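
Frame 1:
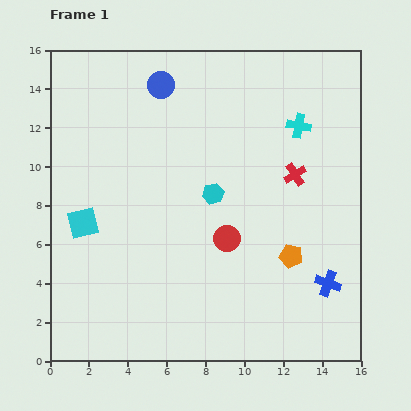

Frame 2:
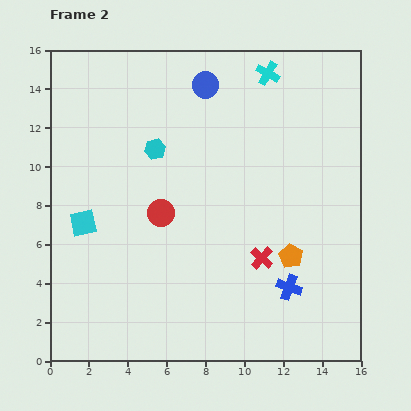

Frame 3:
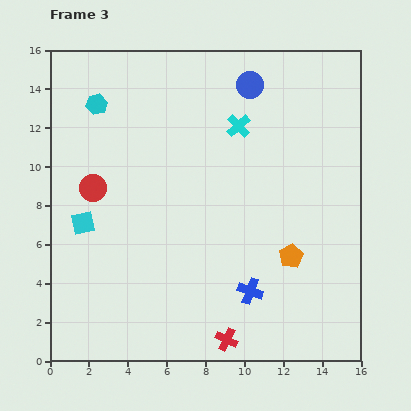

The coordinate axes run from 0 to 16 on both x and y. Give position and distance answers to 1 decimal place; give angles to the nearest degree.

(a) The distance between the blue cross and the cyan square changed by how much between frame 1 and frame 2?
-1.9

Distance in frame 1: 13.0. Distance in frame 2: 11.1.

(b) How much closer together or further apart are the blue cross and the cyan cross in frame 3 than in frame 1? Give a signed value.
+0.3

Distance in frame 1: 8.2. Distance in frame 3: 8.5.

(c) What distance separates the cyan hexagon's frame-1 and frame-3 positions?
7.6

The cyan hexagon moved from (8.4, 8.6) to (2.4, 13.2), a distance of √(6.0² + 4.6²) ≈ 7.6.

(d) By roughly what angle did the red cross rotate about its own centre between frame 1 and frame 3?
32° counter-clockwise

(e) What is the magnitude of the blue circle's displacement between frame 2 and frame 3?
2.3

The blue circle moved from (8.0, 14.2) to (10.3, 14.2), a distance of √(2.3² + 0.0²) ≈ 2.3.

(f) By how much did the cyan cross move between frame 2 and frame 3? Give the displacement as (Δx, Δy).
(-1.5, -2.7)

The cyan cross was at (11.2, 14.8) in frame 2 and (9.7, 12.1) in frame 3.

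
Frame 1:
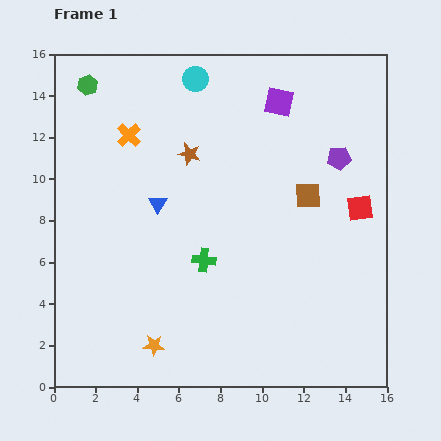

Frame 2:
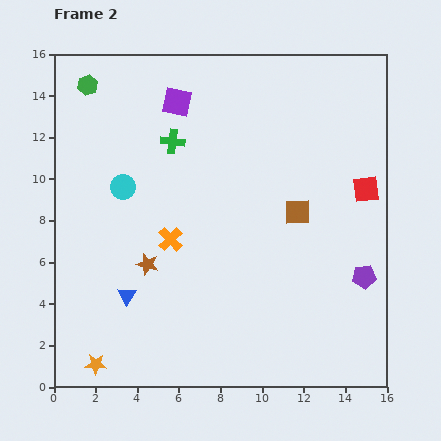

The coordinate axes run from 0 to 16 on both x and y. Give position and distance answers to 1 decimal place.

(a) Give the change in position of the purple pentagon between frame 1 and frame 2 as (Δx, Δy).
(1.2, -5.7)

The purple pentagon was at (13.7, 11.0) in frame 1 and (14.9, 5.3) in frame 2.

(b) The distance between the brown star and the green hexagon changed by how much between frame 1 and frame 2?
+3.2

Distance in frame 1: 5.9. Distance in frame 2: 9.1.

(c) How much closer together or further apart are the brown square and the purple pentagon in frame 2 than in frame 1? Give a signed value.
+2.2

Distance in frame 1: 2.3. Distance in frame 2: 4.5.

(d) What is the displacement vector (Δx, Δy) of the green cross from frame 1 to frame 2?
(-1.5, 5.7)

The green cross was at (7.2, 6.1) in frame 1 and (5.7, 11.8) in frame 2.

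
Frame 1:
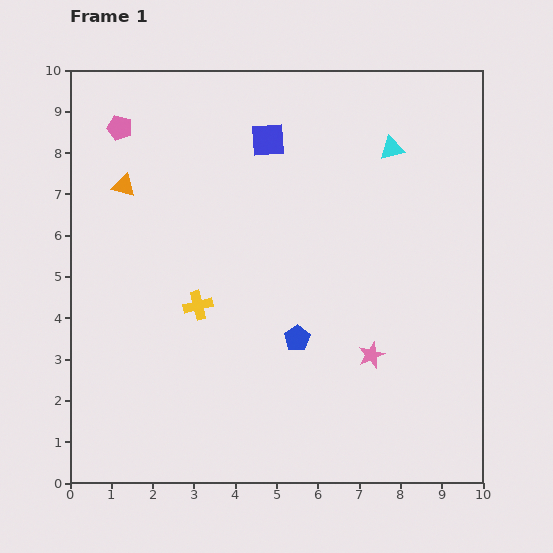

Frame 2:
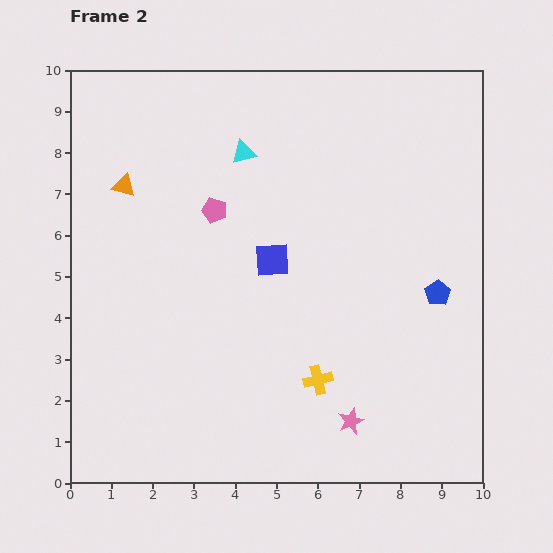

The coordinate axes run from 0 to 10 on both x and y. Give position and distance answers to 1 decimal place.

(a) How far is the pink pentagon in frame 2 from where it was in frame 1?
3.0

The pink pentagon moved from (1.2, 8.6) to (3.5, 6.6), a distance of √(2.3² + 2.0²) ≈ 3.0.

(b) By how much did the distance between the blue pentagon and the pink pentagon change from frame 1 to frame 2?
-0.9

Distance in frame 1: 6.7. Distance in frame 2: 5.8.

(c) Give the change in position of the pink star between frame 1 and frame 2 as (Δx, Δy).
(-0.5, -1.6)

The pink star was at (7.3, 3.1) in frame 1 and (6.8, 1.5) in frame 2.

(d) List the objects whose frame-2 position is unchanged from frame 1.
the orange triangle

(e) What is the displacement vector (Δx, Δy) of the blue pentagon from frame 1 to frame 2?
(3.4, 1.1)

The blue pentagon was at (5.5, 3.5) in frame 1 and (8.9, 4.6) in frame 2.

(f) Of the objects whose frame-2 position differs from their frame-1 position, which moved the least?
the pink star

(moved 1.7)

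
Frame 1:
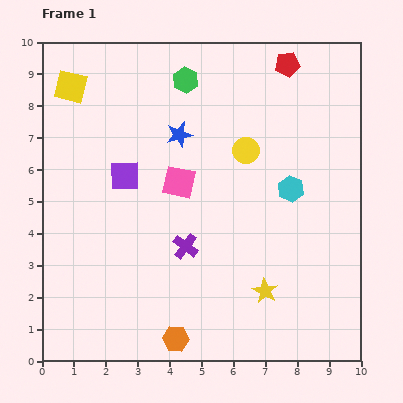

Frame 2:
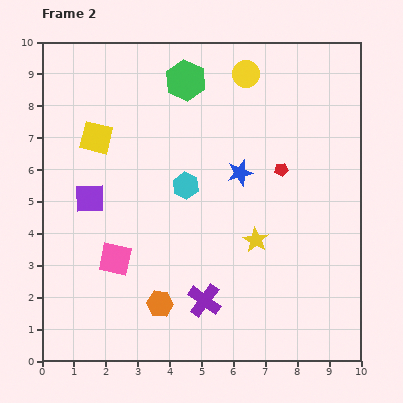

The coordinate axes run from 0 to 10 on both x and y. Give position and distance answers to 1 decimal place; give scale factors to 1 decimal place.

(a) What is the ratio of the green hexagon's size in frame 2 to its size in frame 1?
1.6×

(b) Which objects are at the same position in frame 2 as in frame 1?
the green hexagon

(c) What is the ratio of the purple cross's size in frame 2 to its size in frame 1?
1.3×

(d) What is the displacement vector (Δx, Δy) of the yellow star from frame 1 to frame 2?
(-0.3, 1.6)

The yellow star was at (7.0, 2.2) in frame 1 and (6.7, 3.8) in frame 2.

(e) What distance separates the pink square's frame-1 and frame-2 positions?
3.1

The pink square moved from (4.3, 5.6) to (2.3, 3.2), a distance of √(2.0² + 2.4²) ≈ 3.1.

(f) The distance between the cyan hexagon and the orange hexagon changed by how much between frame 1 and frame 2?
-2.1

Distance in frame 1: 5.9. Distance in frame 2: 3.8.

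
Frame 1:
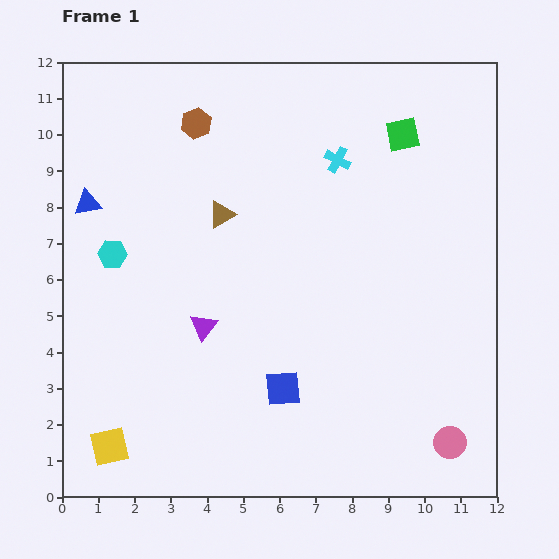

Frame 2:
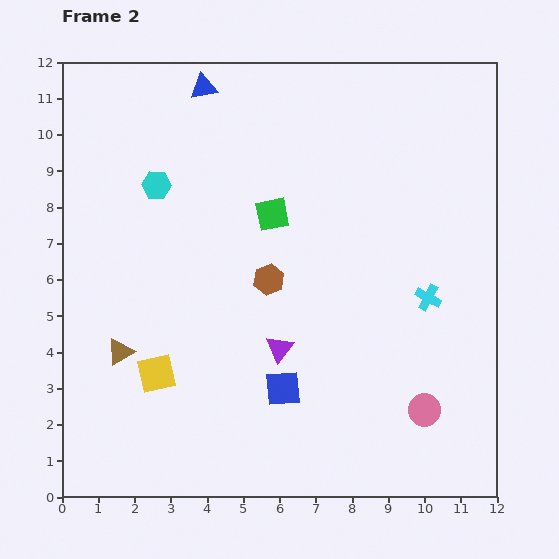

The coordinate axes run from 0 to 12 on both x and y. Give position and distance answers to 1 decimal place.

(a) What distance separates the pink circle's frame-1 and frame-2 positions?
1.1

The pink circle moved from (10.7, 1.5) to (10.0, 2.4), a distance of √(0.7² + 0.9²) ≈ 1.1.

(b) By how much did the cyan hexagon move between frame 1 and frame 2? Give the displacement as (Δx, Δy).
(1.2, 1.9)

The cyan hexagon was at (1.4, 6.7) in frame 1 and (2.6, 8.6) in frame 2.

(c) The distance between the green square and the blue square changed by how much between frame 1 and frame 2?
-2.9

Distance in frame 1: 7.7. Distance in frame 2: 4.8.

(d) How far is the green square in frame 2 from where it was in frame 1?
4.2

The green square moved from (9.4, 10.0) to (5.8, 7.8), a distance of √(3.6² + 2.2²) ≈ 4.2.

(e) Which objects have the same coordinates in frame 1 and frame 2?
the blue square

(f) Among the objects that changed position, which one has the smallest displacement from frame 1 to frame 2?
the pink circle

(moved 1.1)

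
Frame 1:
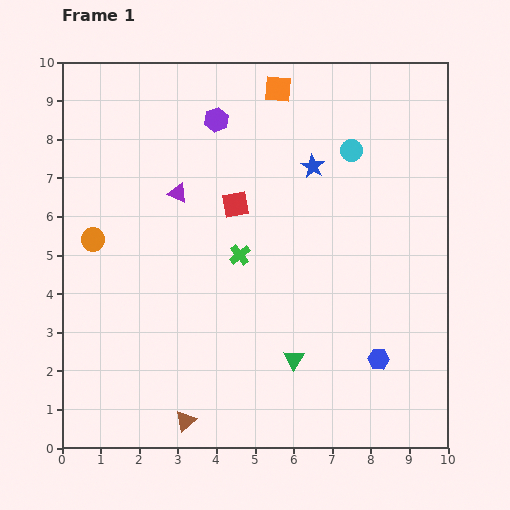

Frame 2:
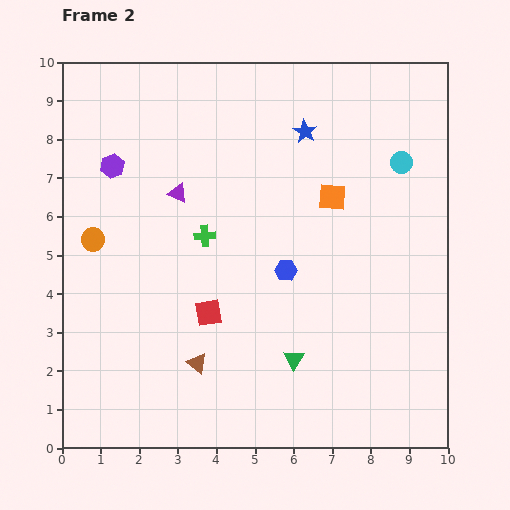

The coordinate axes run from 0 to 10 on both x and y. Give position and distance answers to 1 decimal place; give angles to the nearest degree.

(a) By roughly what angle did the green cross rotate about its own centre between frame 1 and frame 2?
34° clockwise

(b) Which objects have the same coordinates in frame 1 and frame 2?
the green triangle, the orange circle, the purple triangle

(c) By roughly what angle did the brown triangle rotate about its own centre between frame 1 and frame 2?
43° counter-clockwise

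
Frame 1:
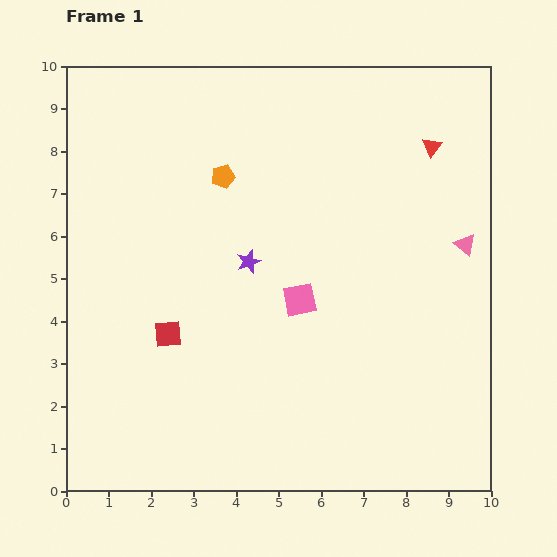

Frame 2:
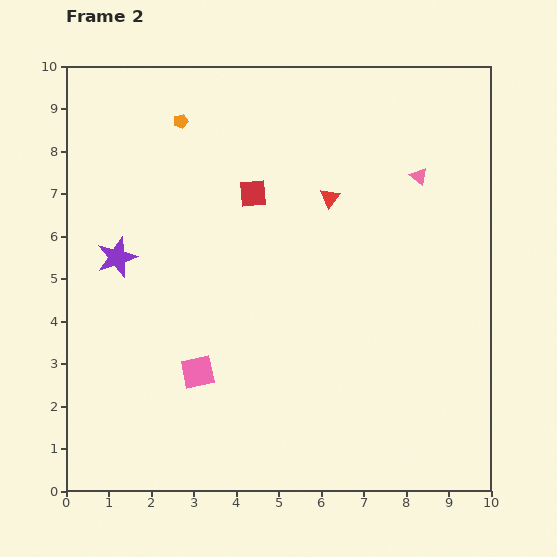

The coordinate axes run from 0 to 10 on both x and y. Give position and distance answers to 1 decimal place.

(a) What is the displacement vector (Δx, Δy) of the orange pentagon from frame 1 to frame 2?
(-1.0, 1.3)

The orange pentagon was at (3.7, 7.4) in frame 1 and (2.7, 8.7) in frame 2.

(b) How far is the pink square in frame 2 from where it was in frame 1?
2.9

The pink square moved from (5.5, 4.5) to (3.1, 2.8), a distance of √(2.4² + 1.7²) ≈ 2.9.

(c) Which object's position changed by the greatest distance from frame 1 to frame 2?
the red square

(moved 3.9; next 3.1)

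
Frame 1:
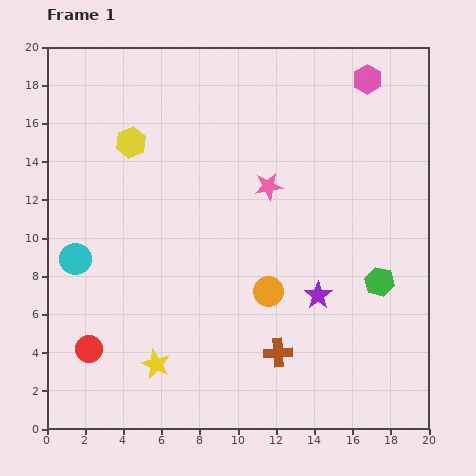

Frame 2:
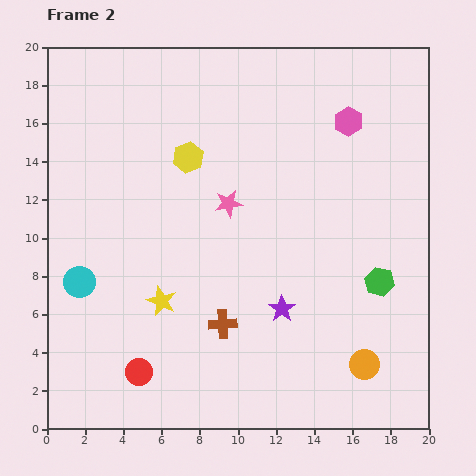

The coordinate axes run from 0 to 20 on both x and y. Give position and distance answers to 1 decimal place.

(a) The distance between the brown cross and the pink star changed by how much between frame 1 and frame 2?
-2.4

Distance in frame 1: 8.7. Distance in frame 2: 6.3.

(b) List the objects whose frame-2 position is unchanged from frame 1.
the green hexagon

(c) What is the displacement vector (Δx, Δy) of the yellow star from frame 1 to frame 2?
(0.3, 3.3)

The yellow star was at (5.7, 3.4) in frame 1 and (6.0, 6.7) in frame 2.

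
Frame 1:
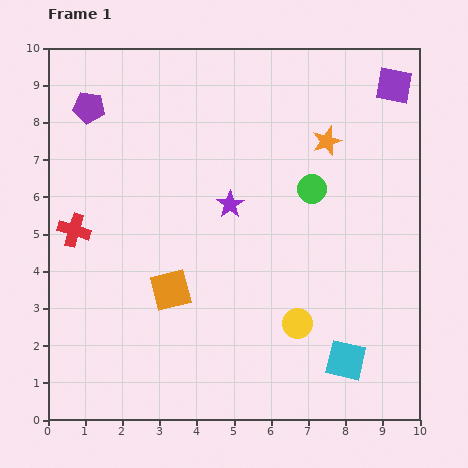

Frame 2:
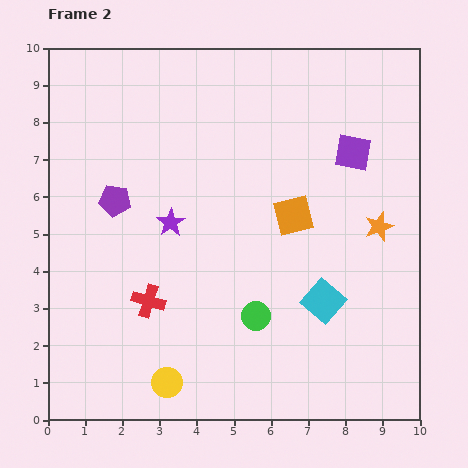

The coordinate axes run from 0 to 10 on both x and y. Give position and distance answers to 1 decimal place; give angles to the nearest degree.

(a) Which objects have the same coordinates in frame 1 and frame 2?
none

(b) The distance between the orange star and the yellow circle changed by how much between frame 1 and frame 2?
+2.1

Distance in frame 1: 5.0. Distance in frame 2: 7.1.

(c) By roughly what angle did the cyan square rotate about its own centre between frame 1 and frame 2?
27° clockwise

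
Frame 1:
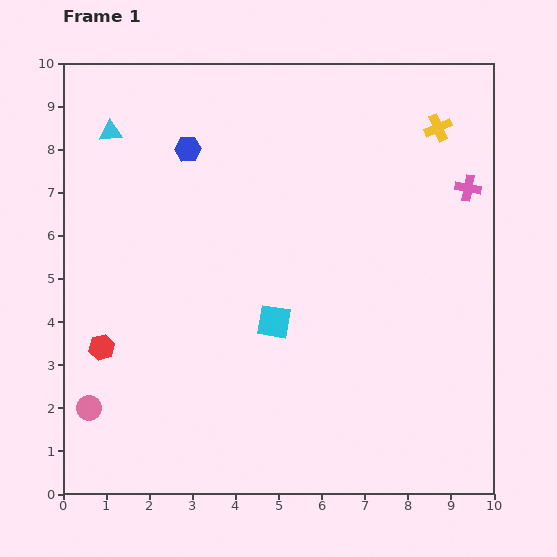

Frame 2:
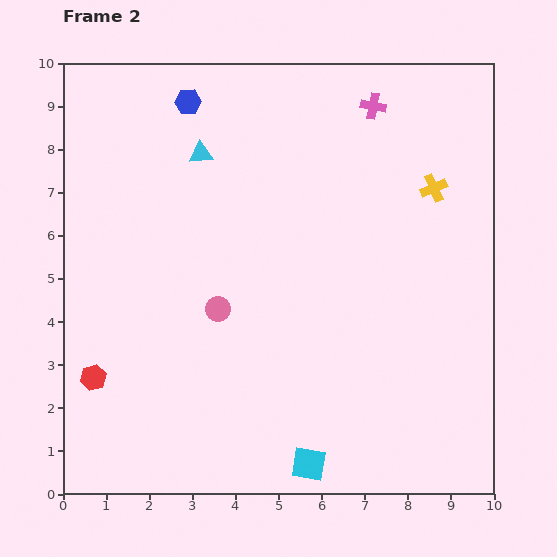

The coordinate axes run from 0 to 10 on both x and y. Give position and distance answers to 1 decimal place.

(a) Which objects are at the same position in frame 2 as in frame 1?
none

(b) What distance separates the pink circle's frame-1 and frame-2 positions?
3.8

The pink circle moved from (0.6, 2.0) to (3.6, 4.3), a distance of √(3.0² + 2.3²) ≈ 3.8.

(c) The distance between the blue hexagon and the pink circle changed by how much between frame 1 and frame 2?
-1.5

Distance in frame 1: 6.4. Distance in frame 2: 4.9.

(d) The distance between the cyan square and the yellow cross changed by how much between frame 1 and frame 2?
+1.1

Distance in frame 1: 5.9. Distance in frame 2: 7.0.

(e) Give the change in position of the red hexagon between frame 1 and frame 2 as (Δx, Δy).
(-0.2, -0.7)

The red hexagon was at (0.9, 3.4) in frame 1 and (0.7, 2.7) in frame 2.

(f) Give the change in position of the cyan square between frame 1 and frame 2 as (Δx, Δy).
(0.8, -3.3)

The cyan square was at (4.9, 4.0) in frame 1 and (5.7, 0.7) in frame 2.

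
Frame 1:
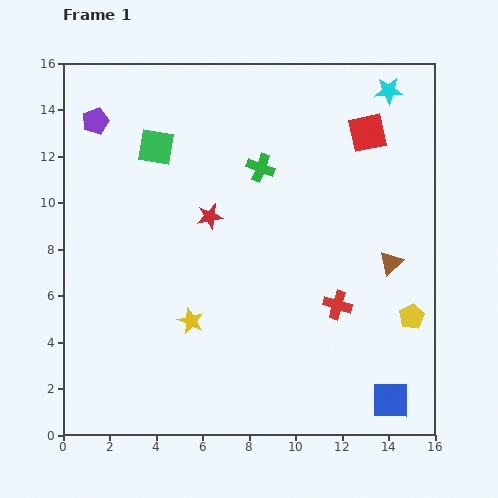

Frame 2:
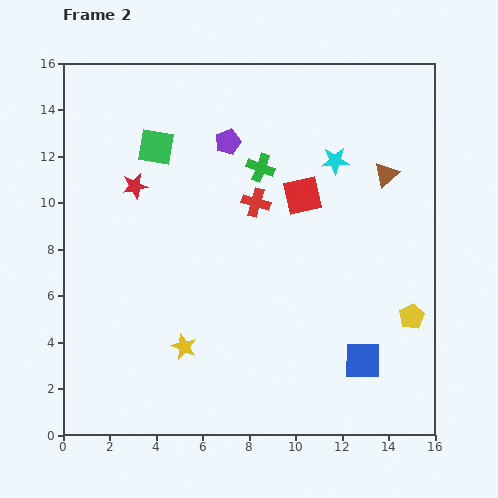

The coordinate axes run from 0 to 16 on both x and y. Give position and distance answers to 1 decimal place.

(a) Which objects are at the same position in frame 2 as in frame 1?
the yellow pentagon, the green square, the green cross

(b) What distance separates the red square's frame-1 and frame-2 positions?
3.9

The red square moved from (13.1, 13.0) to (10.3, 10.3), a distance of √(2.8² + 2.7²) ≈ 3.9.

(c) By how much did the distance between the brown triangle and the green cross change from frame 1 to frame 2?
-1.5

Distance in frame 1: 6.9. Distance in frame 2: 5.4.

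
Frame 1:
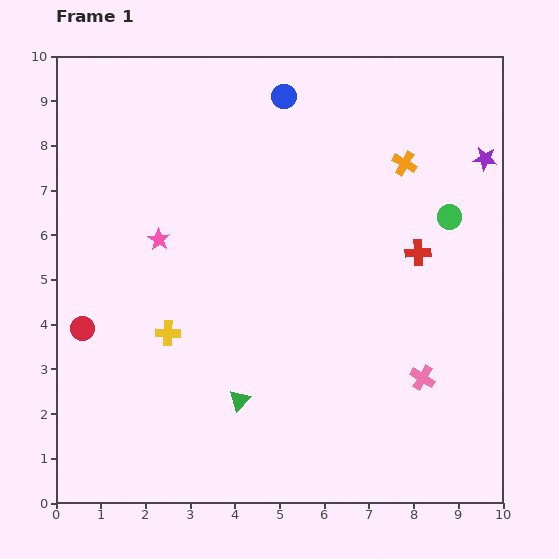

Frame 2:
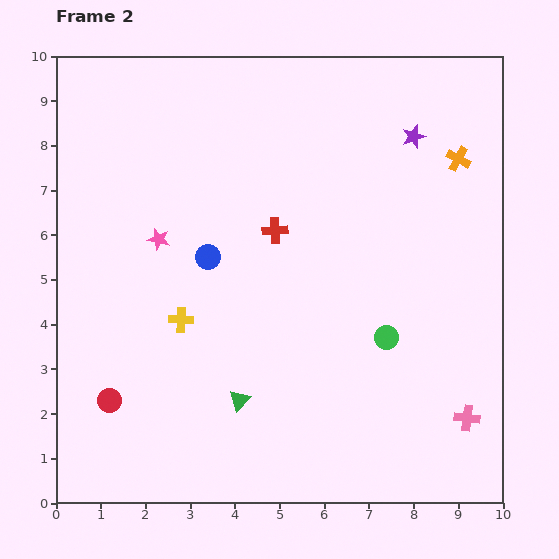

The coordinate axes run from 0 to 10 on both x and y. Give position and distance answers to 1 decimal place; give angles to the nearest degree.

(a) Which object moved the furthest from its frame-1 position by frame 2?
the blue circle

(moved 4.0; next 3.2)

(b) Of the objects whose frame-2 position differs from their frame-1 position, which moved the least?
the yellow cross

(moved 0.4)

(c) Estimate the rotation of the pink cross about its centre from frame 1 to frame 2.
23° counter-clockwise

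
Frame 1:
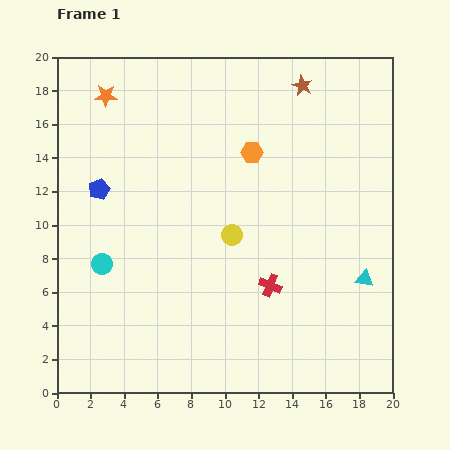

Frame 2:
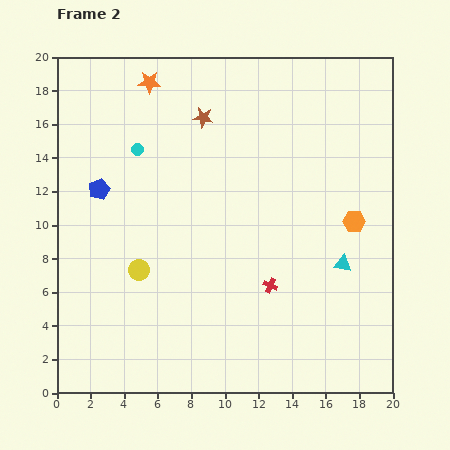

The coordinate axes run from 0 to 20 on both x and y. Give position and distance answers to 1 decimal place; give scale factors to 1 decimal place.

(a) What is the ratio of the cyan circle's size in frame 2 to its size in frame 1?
0.6×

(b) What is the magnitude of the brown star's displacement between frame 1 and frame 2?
6.2

The brown star moved from (14.6, 18.3) to (8.7, 16.4), a distance of √(5.9² + 1.9²) ≈ 6.2.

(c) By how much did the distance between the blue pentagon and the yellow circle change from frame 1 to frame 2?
-2.9

Distance in frame 1: 8.3. Distance in frame 2: 5.4.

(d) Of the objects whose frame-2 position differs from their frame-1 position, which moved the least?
the cyan triangle

(moved 1.6)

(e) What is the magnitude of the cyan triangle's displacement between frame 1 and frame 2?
1.6

The cyan triangle moved from (18.3, 6.8) to (17.0, 7.7), a distance of √(1.3² + 0.9²) ≈ 1.6.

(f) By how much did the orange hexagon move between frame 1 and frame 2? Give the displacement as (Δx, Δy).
(6.1, -4.1)

The orange hexagon was at (11.6, 14.3) in frame 1 and (17.7, 10.2) in frame 2.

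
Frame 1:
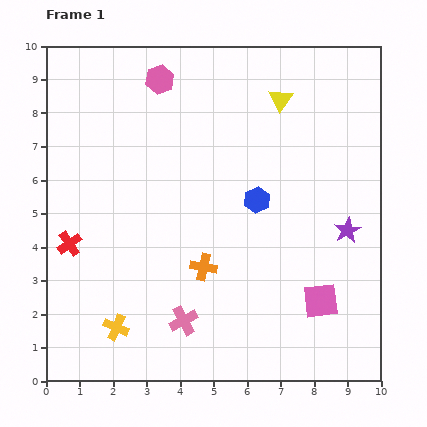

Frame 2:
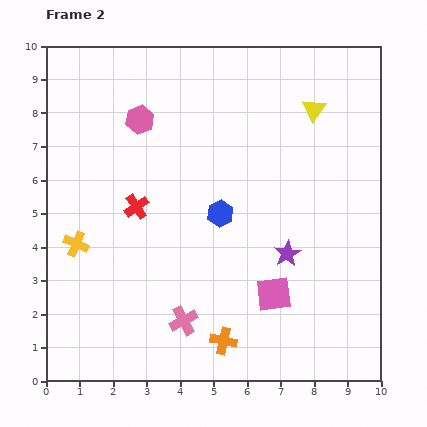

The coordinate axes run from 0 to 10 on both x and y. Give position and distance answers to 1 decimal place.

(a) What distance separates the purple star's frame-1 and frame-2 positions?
1.9

The purple star moved from (9.0, 4.5) to (7.2, 3.8), a distance of √(1.8² + 0.7²) ≈ 1.9.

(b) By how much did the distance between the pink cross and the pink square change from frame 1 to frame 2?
-1.3

Distance in frame 1: 4.1. Distance in frame 2: 2.8.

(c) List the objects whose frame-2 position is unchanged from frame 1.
the pink cross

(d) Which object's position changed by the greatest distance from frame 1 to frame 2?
the yellow cross

(moved 2.8; next 2.3)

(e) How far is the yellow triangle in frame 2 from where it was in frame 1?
1.0

The yellow triangle moved from (7.0, 8.4) to (8.0, 8.1), a distance of √(1.0² + 0.3²) ≈ 1.0.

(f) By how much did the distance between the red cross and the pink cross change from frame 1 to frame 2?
-0.4

Distance in frame 1: 4.1. Distance in frame 2: 3.7.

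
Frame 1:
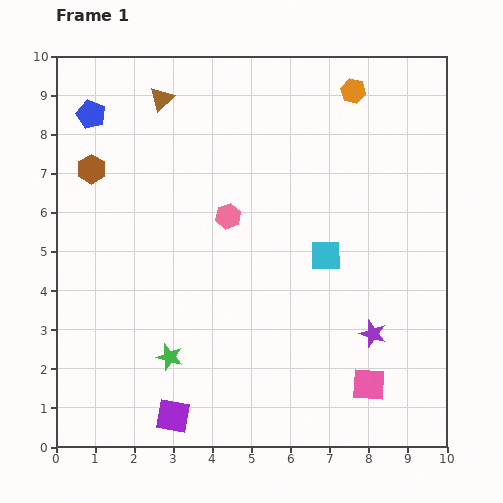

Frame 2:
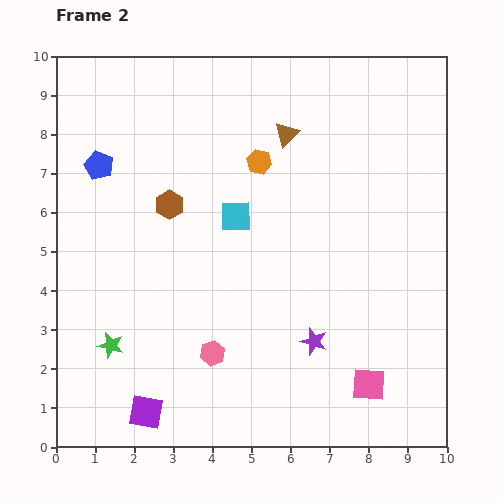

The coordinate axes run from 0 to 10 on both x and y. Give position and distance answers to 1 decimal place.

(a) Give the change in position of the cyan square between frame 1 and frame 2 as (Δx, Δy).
(-2.3, 1.0)

The cyan square was at (6.9, 4.9) in frame 1 and (4.6, 5.9) in frame 2.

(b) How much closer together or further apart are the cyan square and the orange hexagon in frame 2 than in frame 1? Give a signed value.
-2.8

Distance in frame 1: 4.3. Distance in frame 2: 1.5.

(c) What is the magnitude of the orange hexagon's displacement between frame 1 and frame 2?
3.0

The orange hexagon moved from (7.6, 9.1) to (5.2, 7.3), a distance of √(2.4² + 1.8²) ≈ 3.0.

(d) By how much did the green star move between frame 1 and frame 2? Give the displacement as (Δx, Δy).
(-1.5, 0.3)

The green star was at (2.9, 2.3) in frame 1 and (1.4, 2.6) in frame 2.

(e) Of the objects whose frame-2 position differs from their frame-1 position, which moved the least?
the purple square

(moved 0.7)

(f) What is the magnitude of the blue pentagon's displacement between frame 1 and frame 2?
1.3

The blue pentagon moved from (0.9, 8.5) to (1.1, 7.2), a distance of √(0.2² + 1.3²) ≈ 1.3.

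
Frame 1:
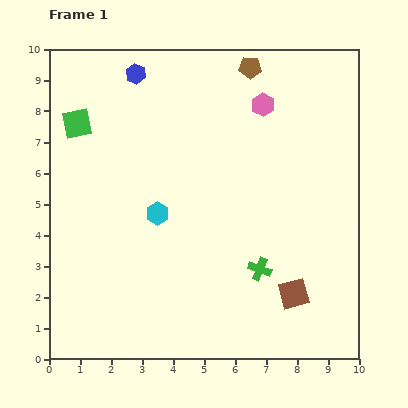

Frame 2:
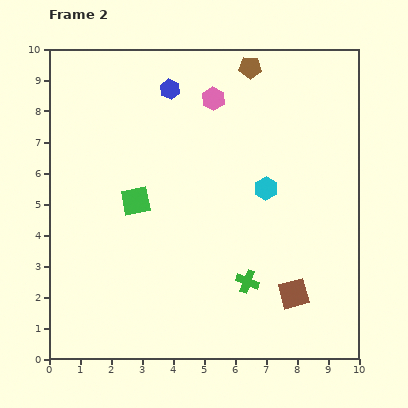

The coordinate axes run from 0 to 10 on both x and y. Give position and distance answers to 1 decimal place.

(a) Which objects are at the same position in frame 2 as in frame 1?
the brown pentagon, the brown square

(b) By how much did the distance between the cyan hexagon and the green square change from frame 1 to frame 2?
+0.3

Distance in frame 1: 3.9. Distance in frame 2: 4.2.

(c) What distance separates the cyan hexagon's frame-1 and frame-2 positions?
3.6

The cyan hexagon moved from (3.5, 4.7) to (7.0, 5.5), a distance of √(3.5² + 0.8²) ≈ 3.6.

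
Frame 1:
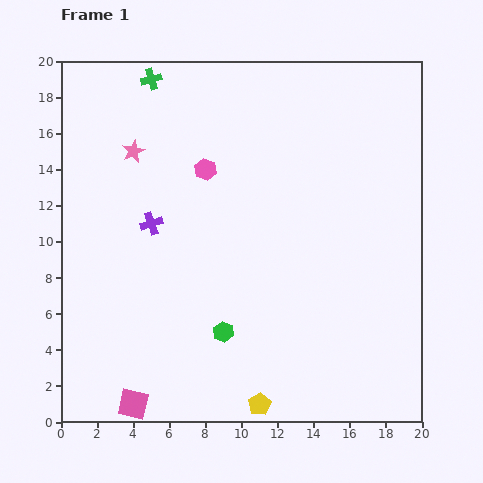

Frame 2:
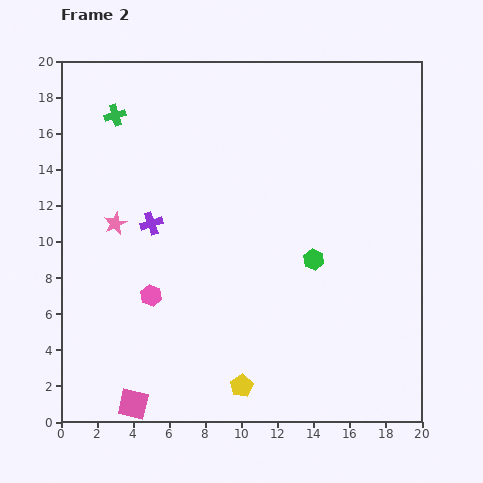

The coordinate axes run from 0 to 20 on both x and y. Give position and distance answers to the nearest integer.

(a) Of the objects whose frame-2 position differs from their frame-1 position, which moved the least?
the yellow pentagon

(moved 1)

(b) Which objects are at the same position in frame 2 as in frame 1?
the pink square, the purple cross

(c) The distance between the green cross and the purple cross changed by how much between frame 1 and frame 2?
-2

Distance in frame 1: 8. Distance in frame 2: 6.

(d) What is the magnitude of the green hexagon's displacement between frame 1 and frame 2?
6

The green hexagon moved from (9, 5) to (14, 9), a distance of √(5² + 4²) ≈ 6.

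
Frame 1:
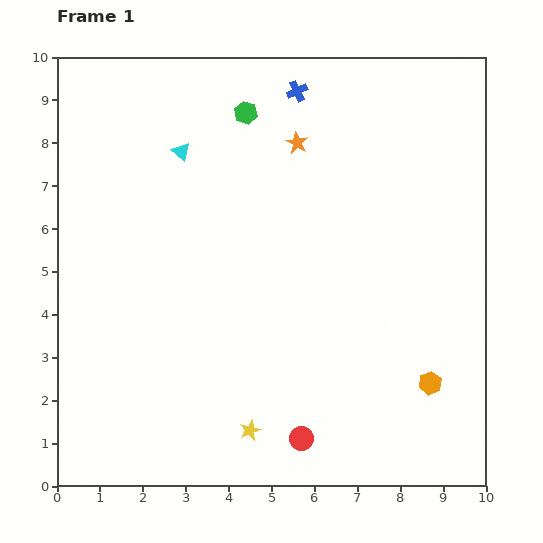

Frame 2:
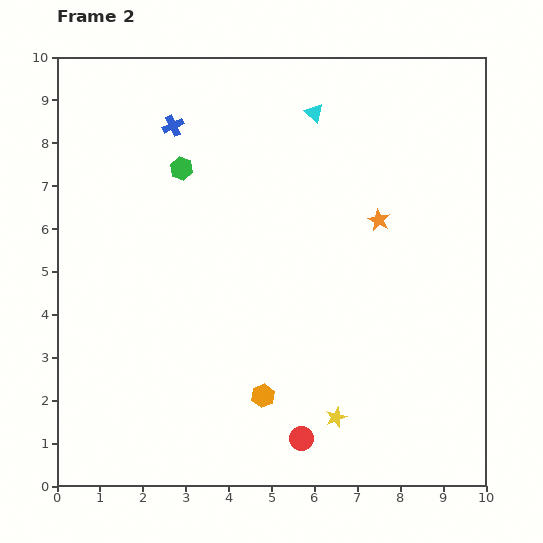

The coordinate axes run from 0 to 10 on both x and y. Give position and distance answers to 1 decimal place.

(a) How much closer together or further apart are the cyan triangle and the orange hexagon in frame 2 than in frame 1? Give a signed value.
-1.2

Distance in frame 1: 7.9. Distance in frame 2: 6.7.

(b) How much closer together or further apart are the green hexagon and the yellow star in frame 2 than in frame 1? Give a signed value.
-0.6

Distance in frame 1: 7.4. Distance in frame 2: 6.8.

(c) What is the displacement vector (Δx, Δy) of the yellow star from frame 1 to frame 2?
(2.0, 0.3)

The yellow star was at (4.5, 1.3) in frame 1 and (6.5, 1.6) in frame 2.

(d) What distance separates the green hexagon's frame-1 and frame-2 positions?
2.0

The green hexagon moved from (4.4, 8.7) to (2.9, 7.4), a distance of √(1.5² + 1.3²) ≈ 2.0.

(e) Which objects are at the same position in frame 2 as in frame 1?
the red circle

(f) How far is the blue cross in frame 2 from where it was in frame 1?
3.0

The blue cross moved from (5.6, 9.2) to (2.7, 8.4), a distance of √(2.9² + 0.8²) ≈ 3.0.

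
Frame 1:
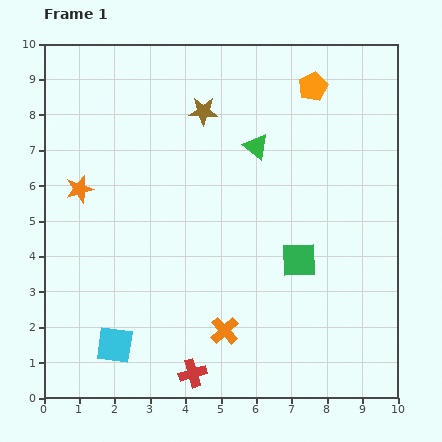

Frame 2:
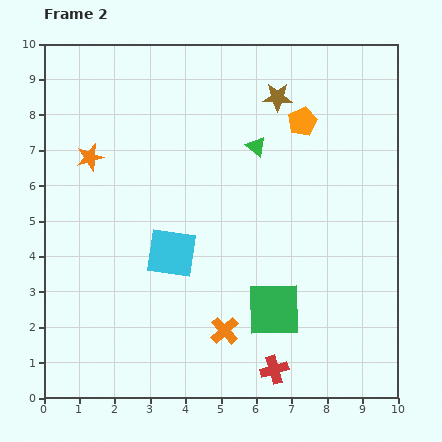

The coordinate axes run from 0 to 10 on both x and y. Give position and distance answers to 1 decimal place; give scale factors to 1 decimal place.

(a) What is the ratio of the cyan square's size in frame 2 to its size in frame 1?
1.3×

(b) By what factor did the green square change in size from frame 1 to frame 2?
1.5×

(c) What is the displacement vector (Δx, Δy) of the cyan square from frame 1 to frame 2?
(1.6, 2.6)

The cyan square was at (2.0, 1.5) in frame 1 and (3.6, 4.1) in frame 2.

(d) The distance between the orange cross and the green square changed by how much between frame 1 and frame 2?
-1.4

Distance in frame 1: 2.9. Distance in frame 2: 1.5.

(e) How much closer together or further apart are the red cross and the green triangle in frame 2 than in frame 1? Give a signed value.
-0.3

Distance in frame 1: 6.6. Distance in frame 2: 6.3.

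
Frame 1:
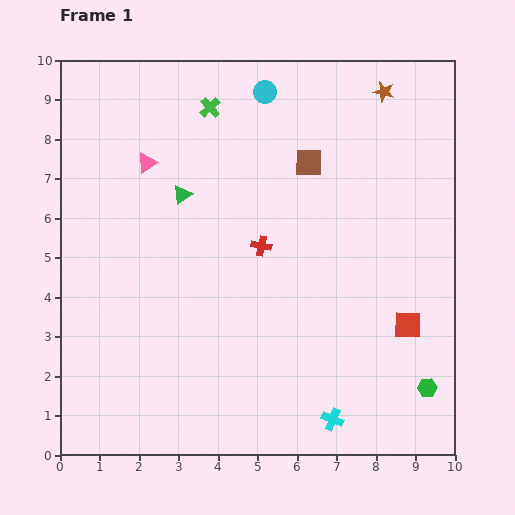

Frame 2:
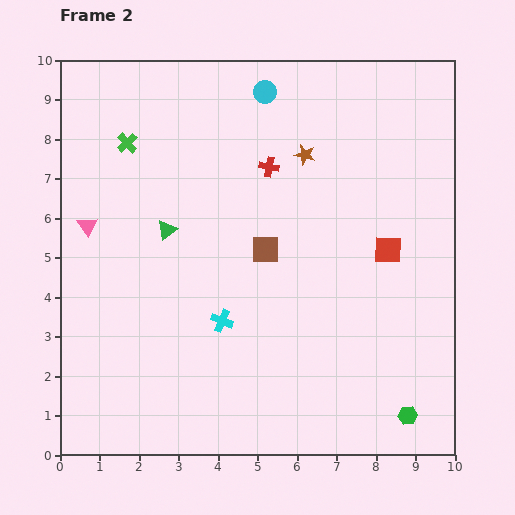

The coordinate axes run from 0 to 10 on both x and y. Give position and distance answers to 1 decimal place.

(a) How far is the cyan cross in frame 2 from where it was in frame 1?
3.8

The cyan cross moved from (6.9, 0.9) to (4.1, 3.4), a distance of √(2.8² + 2.5²) ≈ 3.8.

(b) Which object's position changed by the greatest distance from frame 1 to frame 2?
the cyan cross

(moved 3.8; next 2.6)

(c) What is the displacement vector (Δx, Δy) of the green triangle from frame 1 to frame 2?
(-0.4, -0.9)

The green triangle was at (3.1, 6.6) in frame 1 and (2.7, 5.7) in frame 2.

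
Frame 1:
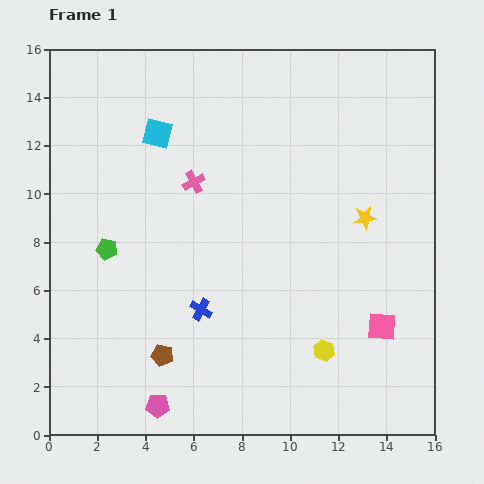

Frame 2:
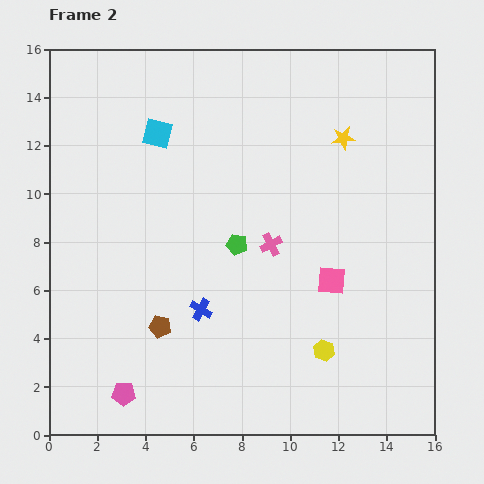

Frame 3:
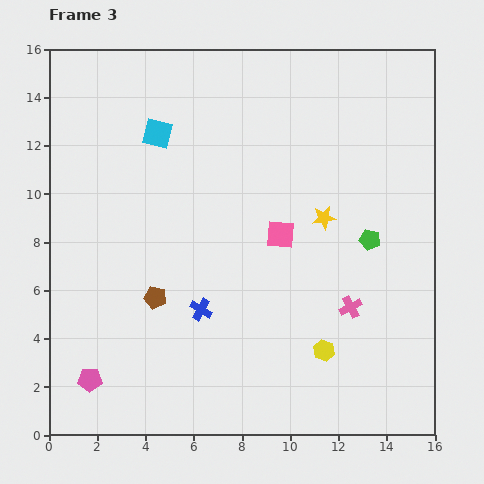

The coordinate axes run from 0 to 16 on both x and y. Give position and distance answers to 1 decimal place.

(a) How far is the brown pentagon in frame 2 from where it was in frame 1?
1.2

The brown pentagon moved from (4.7, 3.3) to (4.6, 4.5), a distance of √(0.1² + 1.2²) ≈ 1.2.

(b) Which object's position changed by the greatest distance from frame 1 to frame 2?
the green pentagon

(moved 5.4; next 4.1)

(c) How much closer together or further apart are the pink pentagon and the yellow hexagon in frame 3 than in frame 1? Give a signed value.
+2.5

Distance in frame 1: 7.3. Distance in frame 3: 9.8.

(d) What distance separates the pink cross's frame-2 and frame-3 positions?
4.2

The pink cross moved from (9.2, 7.9) to (12.5, 5.3), a distance of √(3.3² + 2.6²) ≈ 4.2.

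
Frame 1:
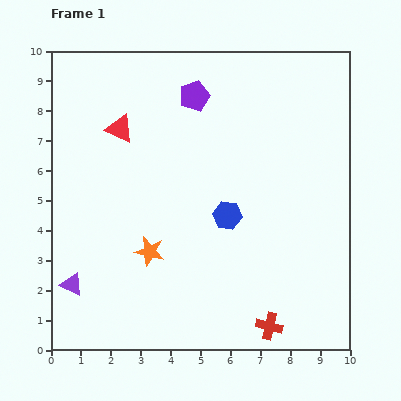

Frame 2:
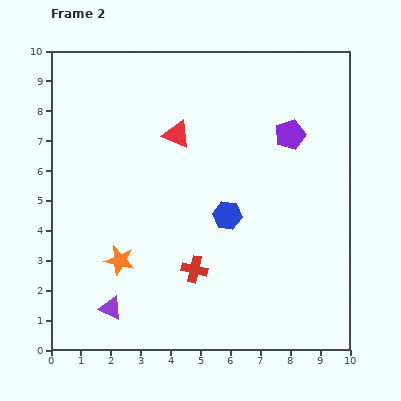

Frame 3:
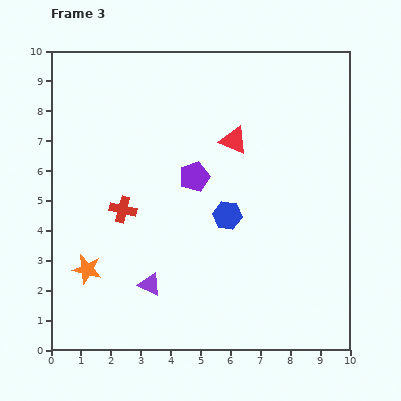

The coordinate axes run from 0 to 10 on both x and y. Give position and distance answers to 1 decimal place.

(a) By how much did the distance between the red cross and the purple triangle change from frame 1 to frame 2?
-3.6

Distance in frame 1: 6.7. Distance in frame 2: 3.1.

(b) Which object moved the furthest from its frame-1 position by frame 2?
the purple pentagon

(moved 3.5; next 3.1)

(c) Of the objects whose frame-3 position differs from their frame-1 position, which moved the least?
the orange star

(moved 2.2)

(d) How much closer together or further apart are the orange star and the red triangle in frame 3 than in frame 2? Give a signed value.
+1.9

Distance in frame 2: 4.6. Distance in frame 3: 6.5.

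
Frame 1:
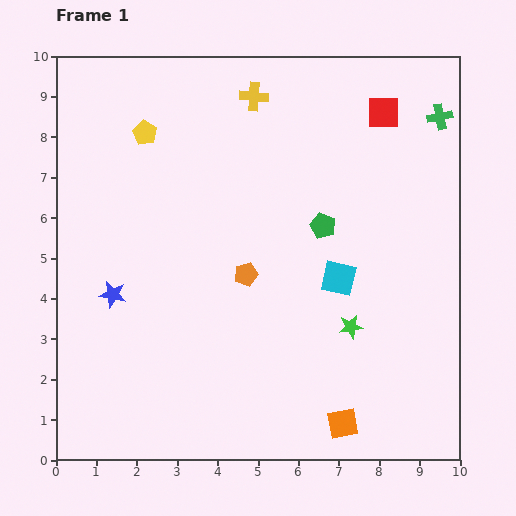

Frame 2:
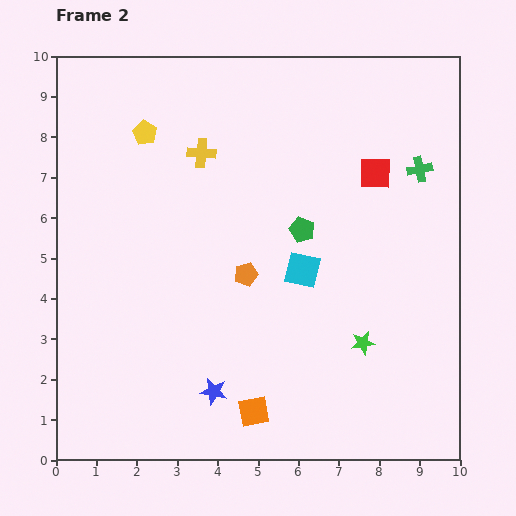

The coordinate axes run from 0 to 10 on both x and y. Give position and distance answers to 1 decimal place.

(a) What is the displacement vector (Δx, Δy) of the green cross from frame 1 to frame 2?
(-0.5, -1.3)

The green cross was at (9.5, 8.5) in frame 1 and (9.0, 7.2) in frame 2.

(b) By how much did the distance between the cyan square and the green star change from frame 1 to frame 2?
+1.1

Distance in frame 1: 1.2. Distance in frame 2: 2.3.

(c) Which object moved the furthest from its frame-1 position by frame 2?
the blue star

(moved 3.5; next 2.2)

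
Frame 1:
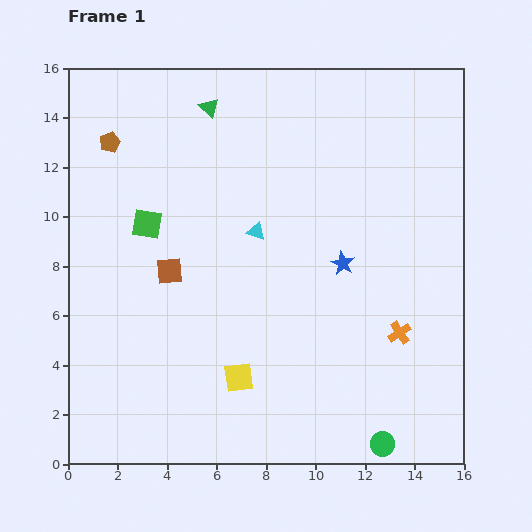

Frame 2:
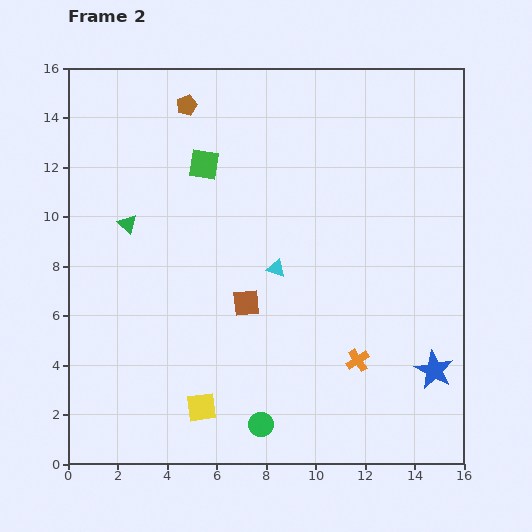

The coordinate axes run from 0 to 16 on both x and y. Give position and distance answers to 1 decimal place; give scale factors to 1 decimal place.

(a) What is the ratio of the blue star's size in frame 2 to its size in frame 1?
1.6×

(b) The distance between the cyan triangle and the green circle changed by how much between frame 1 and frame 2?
-3.7

Distance in frame 1: 10.0. Distance in frame 2: 6.3.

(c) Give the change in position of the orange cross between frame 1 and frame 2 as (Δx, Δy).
(-1.7, -1.1)

The orange cross was at (13.4, 5.3) in frame 1 and (11.7, 4.2) in frame 2.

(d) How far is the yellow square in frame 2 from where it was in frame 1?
1.9

The yellow square moved from (6.9, 3.5) to (5.4, 2.3), a distance of √(1.5² + 1.2²) ≈ 1.9.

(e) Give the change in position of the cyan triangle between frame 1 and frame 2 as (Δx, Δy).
(0.8, -1.5)

The cyan triangle was at (7.6, 9.4) in frame 1 and (8.4, 7.9) in frame 2.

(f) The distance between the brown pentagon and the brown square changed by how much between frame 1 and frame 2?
+2.7

Distance in frame 1: 5.7. Distance in frame 2: 8.4.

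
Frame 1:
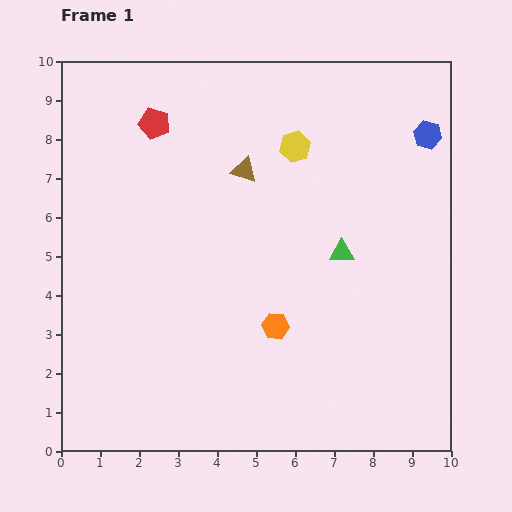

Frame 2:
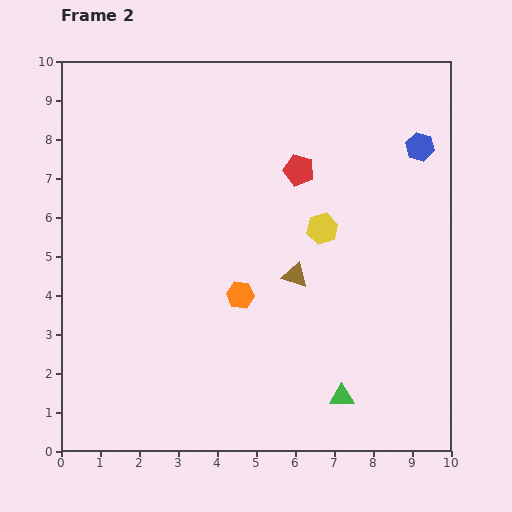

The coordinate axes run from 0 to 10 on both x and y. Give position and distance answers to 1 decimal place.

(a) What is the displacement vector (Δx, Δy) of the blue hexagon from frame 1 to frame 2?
(-0.2, -0.3)

The blue hexagon was at (9.4, 8.1) in frame 1 and (9.2, 7.8) in frame 2.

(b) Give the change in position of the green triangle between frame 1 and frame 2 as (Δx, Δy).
(0.0, -3.7)

The green triangle was at (7.2, 5.1) in frame 1 and (7.2, 1.4) in frame 2.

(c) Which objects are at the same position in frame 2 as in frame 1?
none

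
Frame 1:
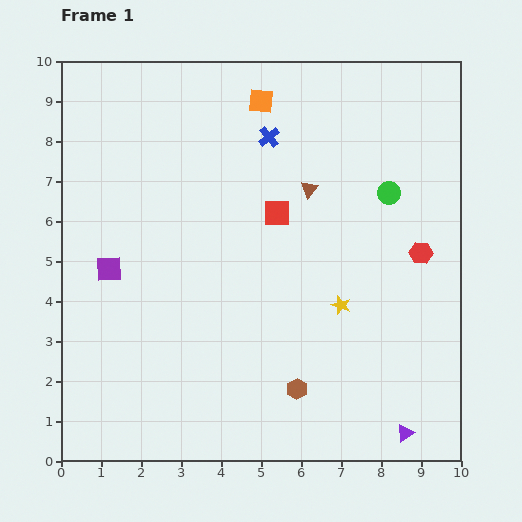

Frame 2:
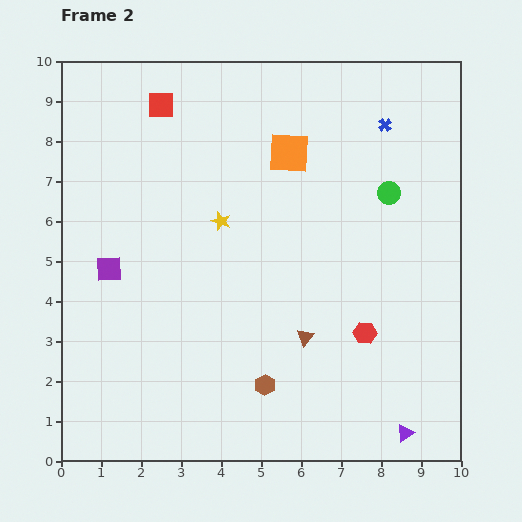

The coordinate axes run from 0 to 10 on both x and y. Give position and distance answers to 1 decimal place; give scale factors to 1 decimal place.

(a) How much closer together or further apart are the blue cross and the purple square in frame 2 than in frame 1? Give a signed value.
+2.6

Distance in frame 1: 5.2. Distance in frame 2: 7.8.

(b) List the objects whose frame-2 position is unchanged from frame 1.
the green circle, the purple triangle, the purple square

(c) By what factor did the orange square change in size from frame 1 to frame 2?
1.7×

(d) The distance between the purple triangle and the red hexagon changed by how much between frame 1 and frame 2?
-1.8

Distance in frame 1: 4.5. Distance in frame 2: 2.7.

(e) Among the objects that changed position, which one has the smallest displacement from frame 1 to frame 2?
the brown hexagon

(moved 0.8)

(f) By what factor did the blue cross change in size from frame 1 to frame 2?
0.6×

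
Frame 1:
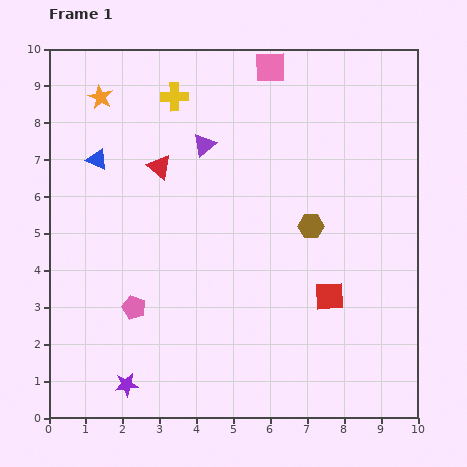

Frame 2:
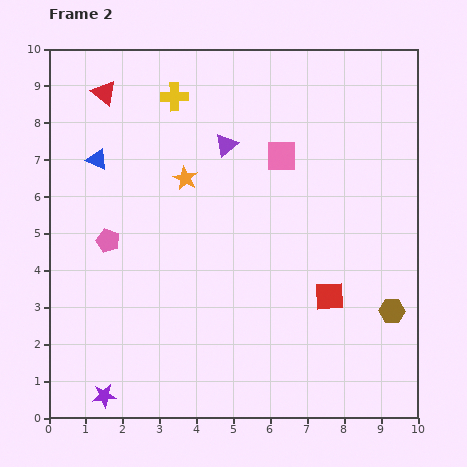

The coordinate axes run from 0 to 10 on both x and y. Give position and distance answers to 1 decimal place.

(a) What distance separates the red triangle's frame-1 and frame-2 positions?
2.5

The red triangle moved from (3.0, 6.8) to (1.5, 8.8), a distance of √(1.5² + 2.0²) ≈ 2.5.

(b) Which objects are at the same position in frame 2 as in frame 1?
the blue triangle, the yellow cross, the red square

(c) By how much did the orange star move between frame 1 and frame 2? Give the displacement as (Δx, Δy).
(2.3, -2.2)

The orange star was at (1.4, 8.7) in frame 1 and (3.7, 6.5) in frame 2.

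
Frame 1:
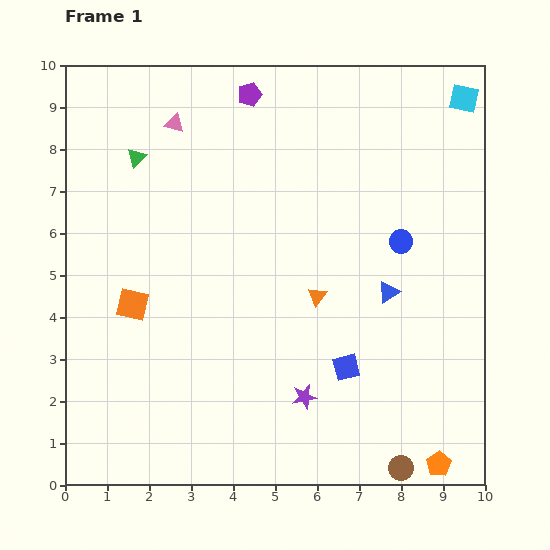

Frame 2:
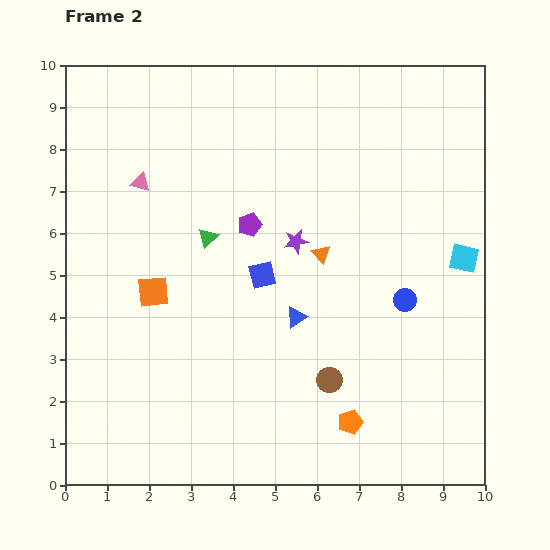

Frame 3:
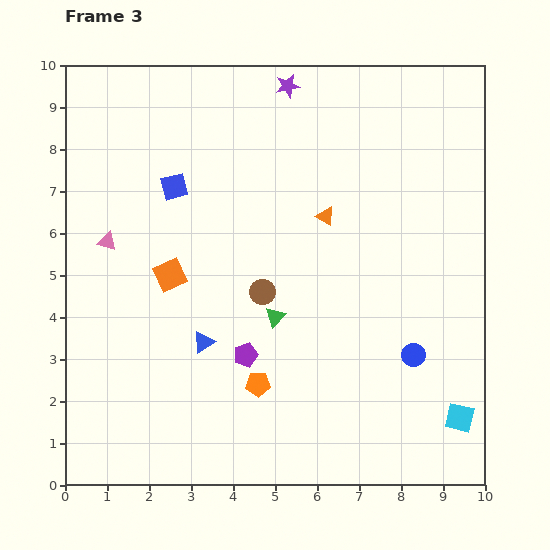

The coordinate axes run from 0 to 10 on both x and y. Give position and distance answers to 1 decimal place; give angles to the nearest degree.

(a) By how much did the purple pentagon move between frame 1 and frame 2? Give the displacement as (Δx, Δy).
(0.0, -3.1)

The purple pentagon was at (4.4, 9.3) in frame 1 and (4.4, 6.2) in frame 2.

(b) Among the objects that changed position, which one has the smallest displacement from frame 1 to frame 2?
the orange square

(moved 0.6)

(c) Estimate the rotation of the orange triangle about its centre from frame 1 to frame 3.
38° counter-clockwise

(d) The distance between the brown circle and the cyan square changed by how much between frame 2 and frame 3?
+1.3

Distance in frame 2: 4.3. Distance in frame 3: 5.6.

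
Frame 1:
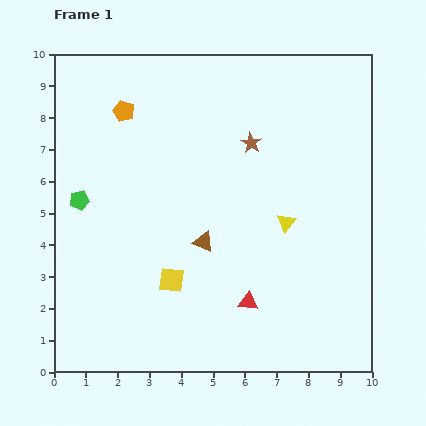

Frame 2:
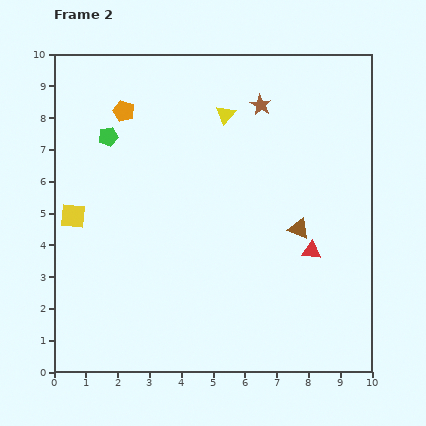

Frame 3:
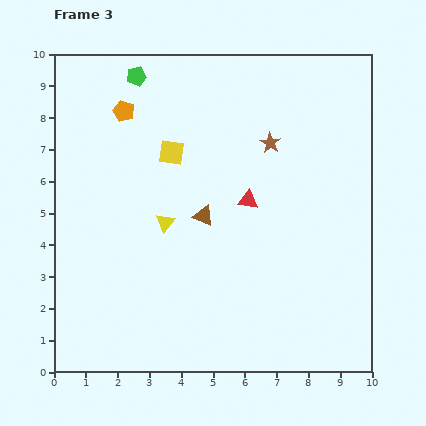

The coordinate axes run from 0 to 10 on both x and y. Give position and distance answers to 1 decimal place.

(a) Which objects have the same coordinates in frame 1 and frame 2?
the orange pentagon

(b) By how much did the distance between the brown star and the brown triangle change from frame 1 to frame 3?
-0.3

Distance in frame 1: 3.4. Distance in frame 3: 3.1.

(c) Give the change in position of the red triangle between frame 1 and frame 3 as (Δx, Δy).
(0.0, 3.2)

The red triangle was at (6.1, 2.2) in frame 1 and (6.1, 5.4) in frame 3.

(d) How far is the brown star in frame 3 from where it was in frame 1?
0.6

The brown star moved from (6.2, 7.2) to (6.8, 7.2), a distance of √(0.6² + 0.0²) ≈ 0.6.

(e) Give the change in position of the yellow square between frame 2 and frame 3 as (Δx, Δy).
(3.1, 2.0)

The yellow square was at (0.6, 4.9) in frame 2 and (3.7, 6.9) in frame 3.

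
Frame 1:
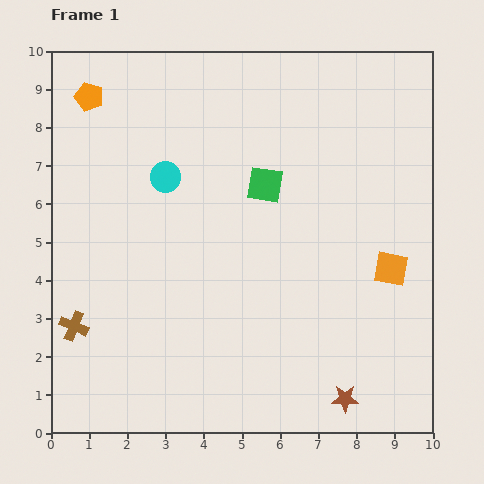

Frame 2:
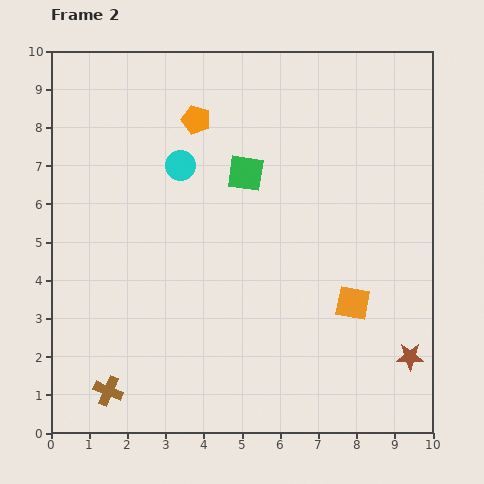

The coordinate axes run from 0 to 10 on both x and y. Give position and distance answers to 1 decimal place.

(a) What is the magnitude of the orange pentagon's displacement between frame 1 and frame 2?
2.9

The orange pentagon moved from (1.0, 8.8) to (3.8, 8.2), a distance of √(2.8² + 0.6²) ≈ 2.9.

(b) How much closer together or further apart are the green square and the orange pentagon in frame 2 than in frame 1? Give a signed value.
-3.2

Distance in frame 1: 5.1. Distance in frame 2: 1.9.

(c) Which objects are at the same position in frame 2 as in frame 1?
none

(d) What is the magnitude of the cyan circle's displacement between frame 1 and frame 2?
0.5

The cyan circle moved from (3.0, 6.7) to (3.4, 7.0), a distance of √(0.4² + 0.3²) ≈ 0.5.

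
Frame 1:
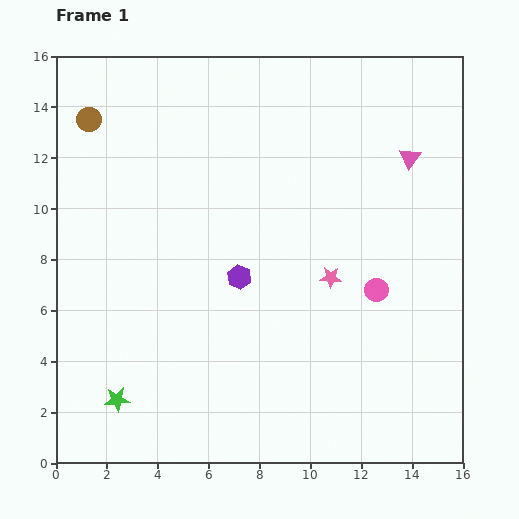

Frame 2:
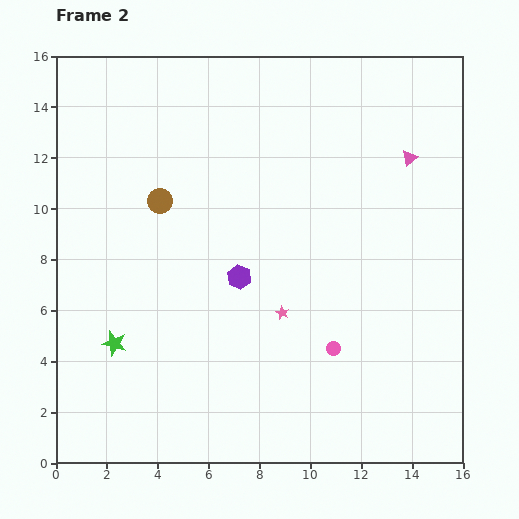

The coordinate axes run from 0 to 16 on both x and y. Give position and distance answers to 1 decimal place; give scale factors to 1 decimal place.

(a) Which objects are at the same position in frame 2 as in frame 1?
the purple hexagon, the pink triangle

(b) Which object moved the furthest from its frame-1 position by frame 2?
the brown circle

(moved 4.3; next 2.9)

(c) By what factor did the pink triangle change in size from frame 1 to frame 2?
0.7×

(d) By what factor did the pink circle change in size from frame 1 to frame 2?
0.6×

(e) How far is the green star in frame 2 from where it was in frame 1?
2.2

The green star moved from (2.4, 2.5) to (2.3, 4.7), a distance of √(0.1² + 2.2²) ≈ 2.2.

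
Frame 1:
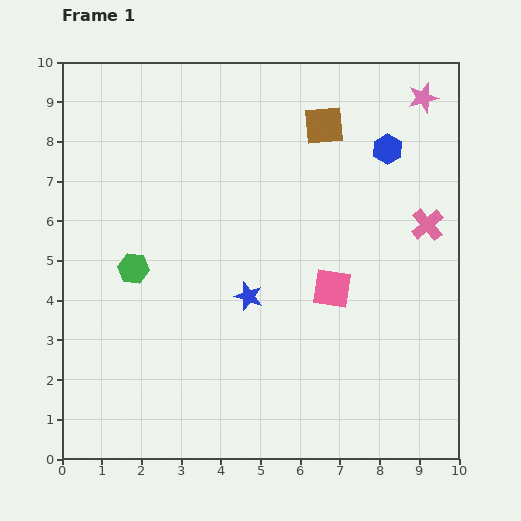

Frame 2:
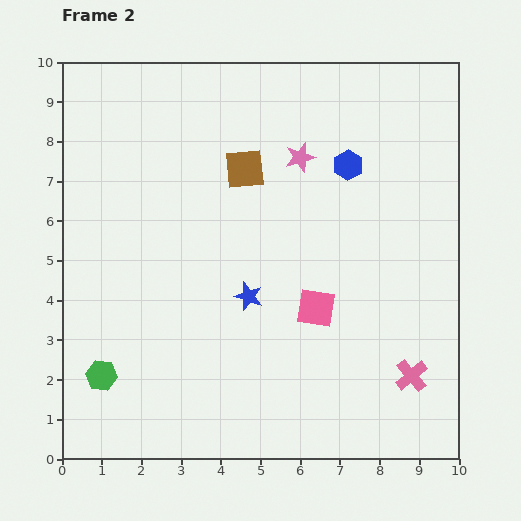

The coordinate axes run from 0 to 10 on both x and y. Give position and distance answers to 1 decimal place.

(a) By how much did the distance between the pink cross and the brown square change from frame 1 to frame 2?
+3.1

Distance in frame 1: 3.6. Distance in frame 2: 6.7.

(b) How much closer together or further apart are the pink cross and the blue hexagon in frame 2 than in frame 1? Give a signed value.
+3.4

Distance in frame 1: 2.1. Distance in frame 2: 5.5.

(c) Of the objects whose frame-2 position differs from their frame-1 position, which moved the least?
the pink square

(moved 0.6)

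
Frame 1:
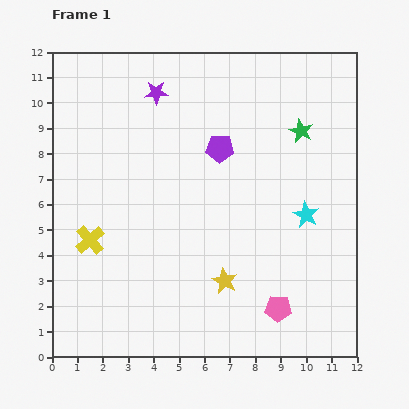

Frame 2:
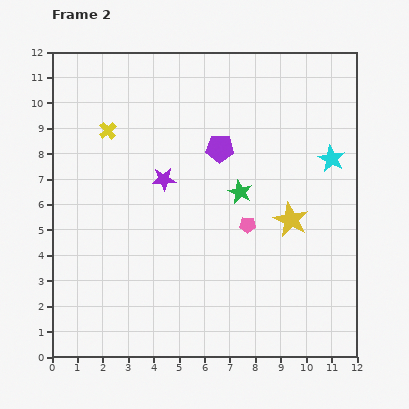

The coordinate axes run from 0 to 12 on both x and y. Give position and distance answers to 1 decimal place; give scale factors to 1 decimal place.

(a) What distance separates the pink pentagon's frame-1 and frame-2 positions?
3.5

The pink pentagon moved from (8.9, 1.9) to (7.7, 5.2), a distance of √(1.2² + 3.3²) ≈ 3.5.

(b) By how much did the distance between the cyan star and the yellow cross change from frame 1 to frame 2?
+0.3

Distance in frame 1: 8.6. Distance in frame 2: 8.9.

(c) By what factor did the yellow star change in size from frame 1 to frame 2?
1.3×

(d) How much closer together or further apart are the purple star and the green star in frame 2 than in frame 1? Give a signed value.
-2.9

Distance in frame 1: 5.9. Distance in frame 2: 3.0.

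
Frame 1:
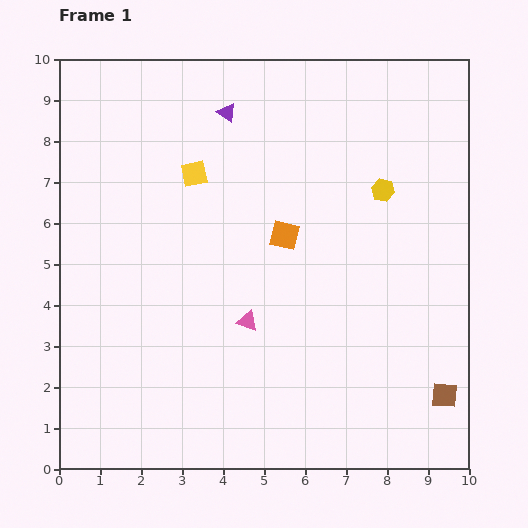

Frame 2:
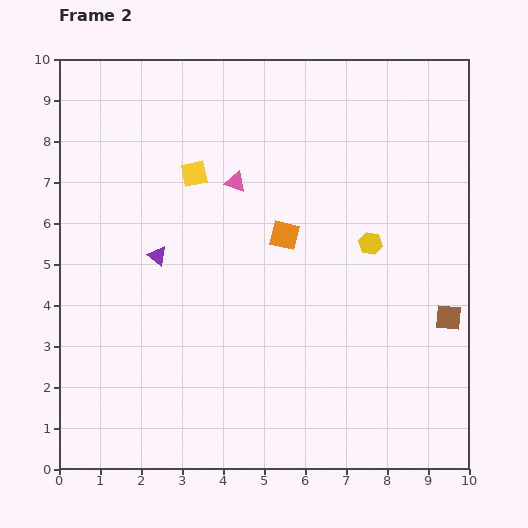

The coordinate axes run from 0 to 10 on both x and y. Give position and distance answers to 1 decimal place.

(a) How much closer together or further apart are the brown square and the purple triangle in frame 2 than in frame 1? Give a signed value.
-1.4

Distance in frame 1: 8.7. Distance in frame 2: 7.3.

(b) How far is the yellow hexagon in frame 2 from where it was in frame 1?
1.3

The yellow hexagon moved from (7.9, 6.8) to (7.6, 5.5), a distance of √(0.3² + 1.3²) ≈ 1.3.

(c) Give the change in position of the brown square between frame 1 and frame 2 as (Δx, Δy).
(0.1, 1.9)

The brown square was at (9.4, 1.8) in frame 1 and (9.5, 3.7) in frame 2.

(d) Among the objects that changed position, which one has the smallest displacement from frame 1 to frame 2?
the yellow hexagon

(moved 1.3)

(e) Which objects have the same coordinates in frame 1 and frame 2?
the orange square, the yellow square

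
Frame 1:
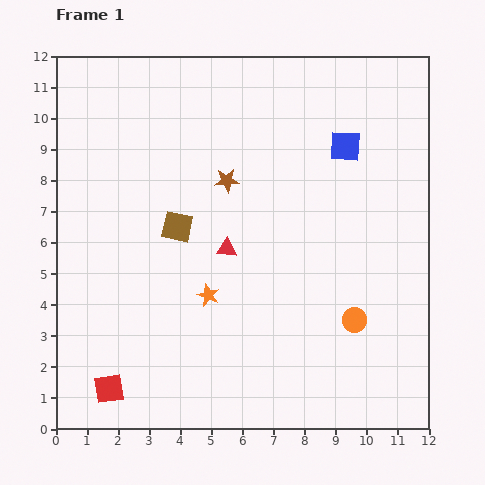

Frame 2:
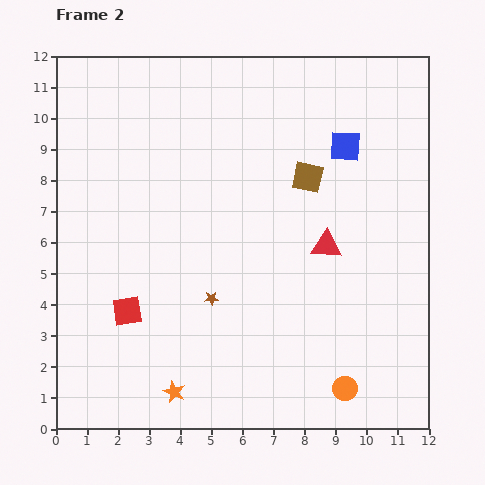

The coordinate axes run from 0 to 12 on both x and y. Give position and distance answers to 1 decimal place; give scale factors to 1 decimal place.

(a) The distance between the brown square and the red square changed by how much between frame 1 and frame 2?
+1.6

Distance in frame 1: 5.6. Distance in frame 2: 7.2.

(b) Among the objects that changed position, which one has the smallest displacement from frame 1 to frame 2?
the orange circle

(moved 2.2)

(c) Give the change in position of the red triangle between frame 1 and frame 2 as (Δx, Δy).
(3.2, 0.1)

The red triangle was at (5.5, 5.8) in frame 1 and (8.7, 5.9) in frame 2.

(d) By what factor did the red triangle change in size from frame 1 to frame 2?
1.5×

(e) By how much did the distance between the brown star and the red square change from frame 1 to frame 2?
-5.0

Distance in frame 1: 7.7. Distance in frame 2: 2.7.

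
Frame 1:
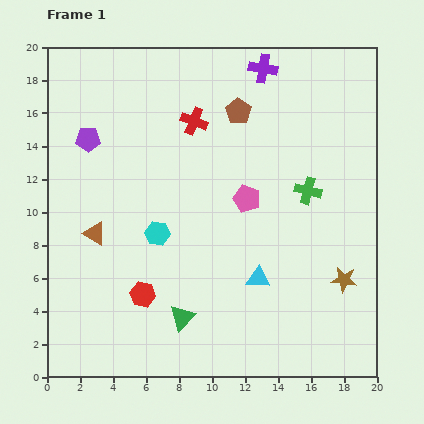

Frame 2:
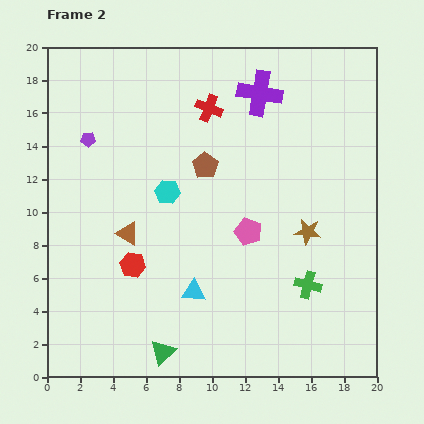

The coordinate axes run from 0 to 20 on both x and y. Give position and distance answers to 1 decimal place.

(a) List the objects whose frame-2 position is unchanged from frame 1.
the purple pentagon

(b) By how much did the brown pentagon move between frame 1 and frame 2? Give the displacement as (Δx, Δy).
(-2.0, -3.3)

The brown pentagon was at (11.6, 16.1) in frame 1 and (9.6, 12.8) in frame 2.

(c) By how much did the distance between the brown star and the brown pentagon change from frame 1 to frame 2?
-4.6

Distance in frame 1: 12.0. Distance in frame 2: 7.4.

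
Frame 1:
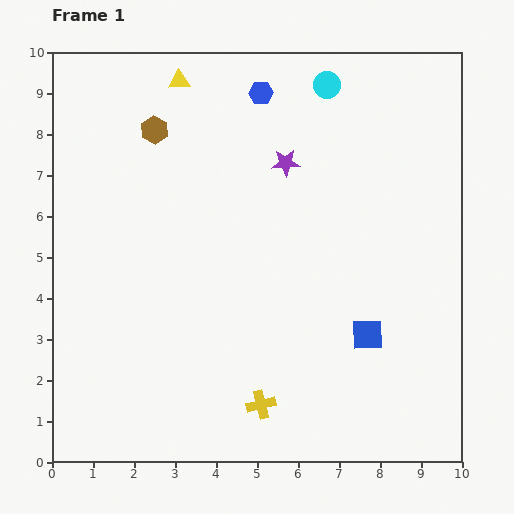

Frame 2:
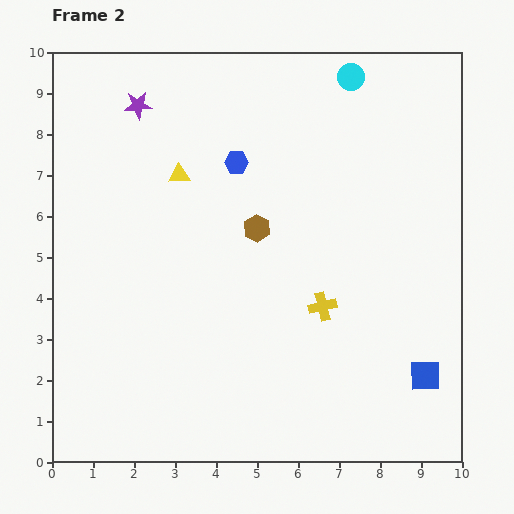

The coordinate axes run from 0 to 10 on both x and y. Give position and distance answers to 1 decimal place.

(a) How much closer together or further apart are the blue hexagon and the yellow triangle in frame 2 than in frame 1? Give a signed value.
-0.6

Distance in frame 1: 2.0. Distance in frame 2: 1.4.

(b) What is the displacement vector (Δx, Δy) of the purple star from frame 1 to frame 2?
(-3.6, 1.4)

The purple star was at (5.7, 7.3) in frame 1 and (2.1, 8.7) in frame 2.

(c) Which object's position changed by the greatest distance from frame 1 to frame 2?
the purple star

(moved 3.9; next 3.5)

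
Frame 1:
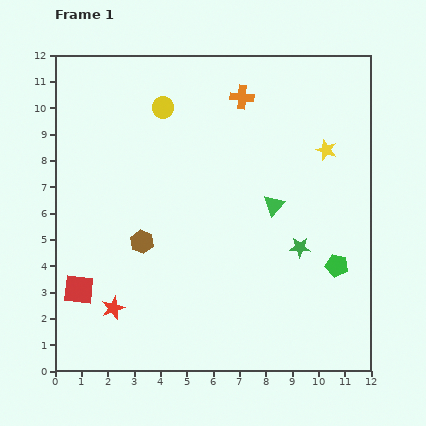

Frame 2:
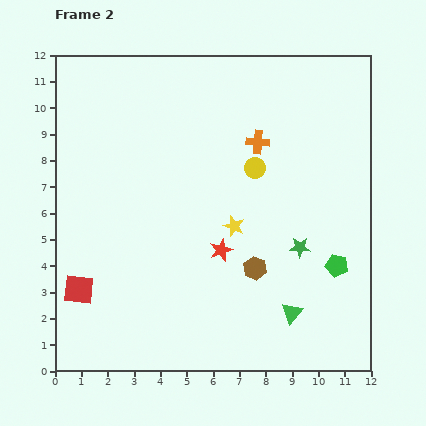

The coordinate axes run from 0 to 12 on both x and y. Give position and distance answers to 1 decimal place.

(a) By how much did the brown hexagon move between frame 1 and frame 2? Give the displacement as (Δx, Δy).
(4.3, -1.0)

The brown hexagon was at (3.3, 4.9) in frame 1 and (7.6, 3.9) in frame 2.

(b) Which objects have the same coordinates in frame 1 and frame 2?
the green pentagon, the red square, the green star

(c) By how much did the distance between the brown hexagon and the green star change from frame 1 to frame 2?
-4.1

Distance in frame 1: 6.0. Distance in frame 2: 1.9.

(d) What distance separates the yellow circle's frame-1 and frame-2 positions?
4.2

The yellow circle moved from (4.1, 10.0) to (7.6, 7.7), a distance of √(3.5² + 2.3²) ≈ 4.2.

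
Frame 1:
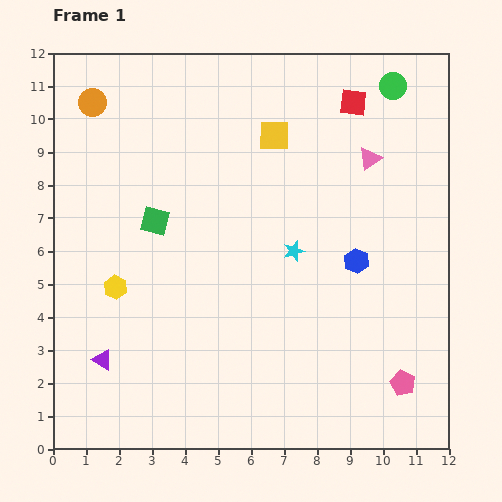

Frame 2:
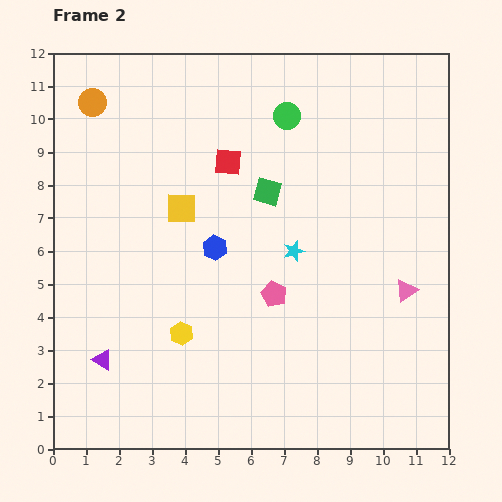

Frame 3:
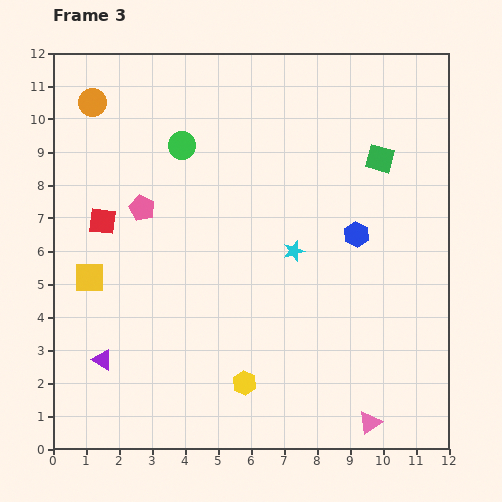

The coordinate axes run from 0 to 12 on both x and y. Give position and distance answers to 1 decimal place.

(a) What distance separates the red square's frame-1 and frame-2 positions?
4.2

The red square moved from (9.1, 10.5) to (5.3, 8.7), a distance of √(3.8² + 1.8²) ≈ 4.2.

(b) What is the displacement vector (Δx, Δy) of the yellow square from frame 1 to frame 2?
(-2.8, -2.2)

The yellow square was at (6.7, 9.5) in frame 1 and (3.9, 7.3) in frame 2.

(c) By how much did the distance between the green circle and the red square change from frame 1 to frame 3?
+2.0

Distance in frame 1: 1.3. Distance in frame 3: 3.3.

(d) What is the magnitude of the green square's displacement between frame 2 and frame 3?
3.5

The green square moved from (6.5, 7.8) to (9.9, 8.8), a distance of √(3.4² + 1.0²) ≈ 3.5.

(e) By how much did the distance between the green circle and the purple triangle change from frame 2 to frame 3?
-2.4

Distance in frame 2: 9.3. Distance in frame 3: 6.9.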